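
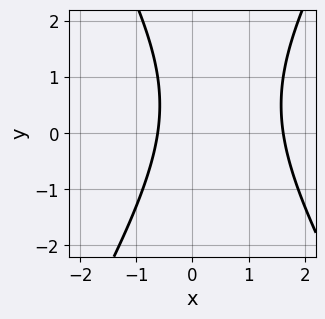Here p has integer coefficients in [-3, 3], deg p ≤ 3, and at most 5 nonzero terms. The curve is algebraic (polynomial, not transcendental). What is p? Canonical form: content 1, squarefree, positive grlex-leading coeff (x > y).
3*x^2 - y^2 - 3*x + y - 3

1. The degree is 2 — no degree-1 curve has this shape.
2. Checking where it meets the axes: the curve avoids every integer y-axis point in the box.
3. Together with the visible shape, these determine p as stated.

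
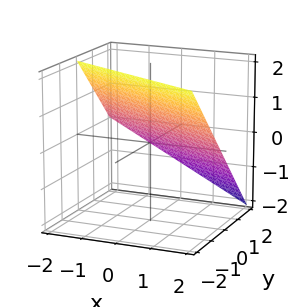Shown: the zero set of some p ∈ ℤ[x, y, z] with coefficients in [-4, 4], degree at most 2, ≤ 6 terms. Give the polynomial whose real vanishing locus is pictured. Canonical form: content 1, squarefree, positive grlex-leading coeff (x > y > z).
1. Degree: every cross-section is a straight line — this is a plane, so deg p = 1.
2. Checking where it meets the axes: it crosses the y-axis at the gridline y = 1; it crosses the x-axis at the gridline x = 2; it crosses the z-axis at the gridline z = 1.
3. Solving for integer coefficients yields p as stated.

x + 2*y + 2*z - 2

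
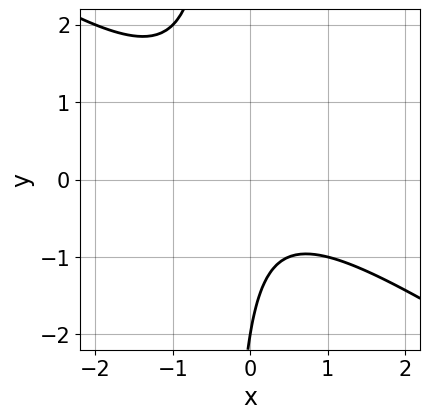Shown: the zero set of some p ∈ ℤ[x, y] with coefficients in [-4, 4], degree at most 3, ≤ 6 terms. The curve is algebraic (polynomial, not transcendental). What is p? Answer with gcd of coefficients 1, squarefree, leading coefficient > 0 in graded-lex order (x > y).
First, degree: the shape is more complex than any degree-1 curve, so deg p = 2.
Next, checking where it meets the axes: it misses every integer gridline on the x-axis; one y-axis crossing is at y = -2.
Finally, fitting integer coefficients to these (and the overall shape) gives p.

2*x^2 + 3*x*y + y + 2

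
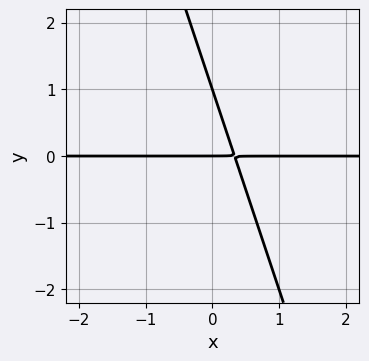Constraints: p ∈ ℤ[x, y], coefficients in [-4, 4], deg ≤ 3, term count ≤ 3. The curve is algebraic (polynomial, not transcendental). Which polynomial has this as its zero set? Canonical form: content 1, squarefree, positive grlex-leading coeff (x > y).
1. deg p = 2.
2. Observable constraints: the visible x-axis segment lies entirely on the curve; among the integer gridlines, it crosses the y-axis at y ∈ {0, 1}.
3. Assembling these constraints gives the stated polynomial.

3*x*y + y^2 - y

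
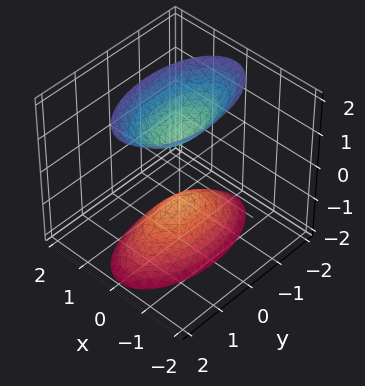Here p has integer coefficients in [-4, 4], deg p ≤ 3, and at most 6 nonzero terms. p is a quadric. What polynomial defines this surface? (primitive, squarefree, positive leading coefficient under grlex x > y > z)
(a) There are 2 components. They look like related sheets of one shape, so recover p as a whole.
(b) The degree is 2 — two separate bowl-shaped sheets opening away from each other; a quadric.
(c) Symmetries: the z ↦ −z reflection is a symmetry, so z appears only in even powers; mirror symmetry y ↦ −y ⇒ only even powers of y; mirror symmetry x ↦ −x ⇒ only even powers of x.
(d) Observable constraints: it misses every integer gridline on the y-axis; the z-axis gridline crossings are at z ∈ {-1, 1}.
(e) Assembling these constraints gives the stated polynomial.

3*x^2 + y^2 - z^2 + 1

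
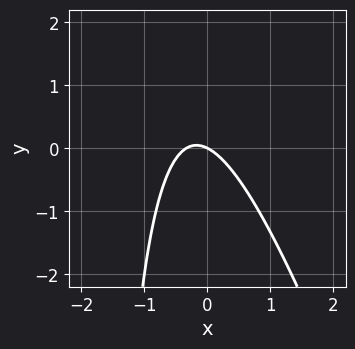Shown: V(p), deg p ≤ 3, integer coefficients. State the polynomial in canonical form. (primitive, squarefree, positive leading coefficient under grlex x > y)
1. deg p = 2. No degree-1 curve has this shape.
2. Against the integer gridlines: one y-axis crossing is at y = 0; one x-axis crossing is at x = 0.
3. Putting this together gives p.

3*x^2 + x*y + x + 2*y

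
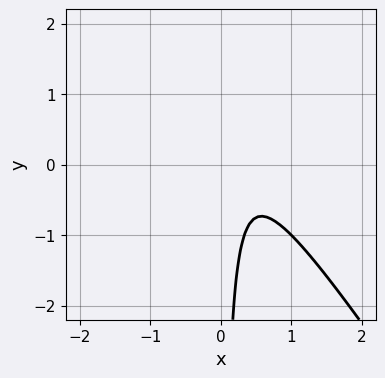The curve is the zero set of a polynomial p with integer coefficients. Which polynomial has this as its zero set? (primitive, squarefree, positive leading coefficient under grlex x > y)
(a) Degree: the shape is more complex than any degree-1 curve, so deg p = 2.
(b) Against the integer gridlines: the curve avoids every integer x-axis point in the box; the curve avoids every integer y-axis point in the box.
(c) The integer polynomial consistent with all of this is the stated p.

3*x^2 + 2*x*y - 2*x + 1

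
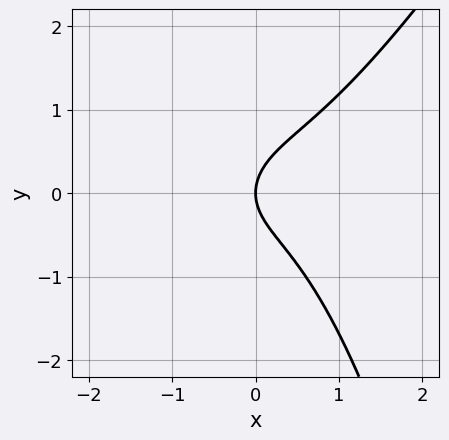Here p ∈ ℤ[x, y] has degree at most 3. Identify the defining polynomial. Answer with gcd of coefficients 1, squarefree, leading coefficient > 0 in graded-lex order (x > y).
First, the degree is 3 — the shape is more complex than any degree-2 curve.
Next, observable constraints: it meets the y-axis at y = 0 (among the integer gridlines); one x-axis crossing is at x = 0.
Finally, putting this together gives p.

2*x^3 - x^2*y - 2*y^2 + 2*x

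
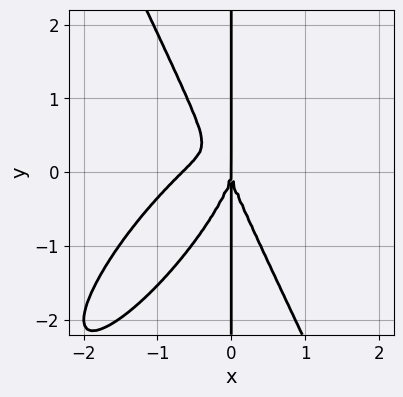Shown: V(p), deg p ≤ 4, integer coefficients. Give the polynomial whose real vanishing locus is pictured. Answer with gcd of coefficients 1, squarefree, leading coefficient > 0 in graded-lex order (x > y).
3*x^4 - 3*x^3*y + x*y^3 + 2*x^3

(a) Degree: no degree-3 curve has this shape, so deg p = 4.
(b) Checking where it meets the axes: one x-axis crossing is at x = 0; every point of the y-axis in the box is on the curve.
(c) Solving for integer coefficients yields p as stated.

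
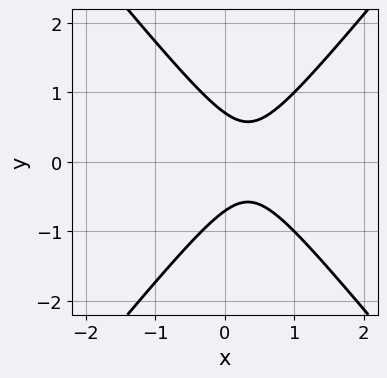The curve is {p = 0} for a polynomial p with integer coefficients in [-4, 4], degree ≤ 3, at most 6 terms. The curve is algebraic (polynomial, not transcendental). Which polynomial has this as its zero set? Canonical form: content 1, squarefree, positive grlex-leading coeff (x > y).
3*x^2 - 2*y^2 - 2*x + 1

Degree: a generic line meets the curve in up to 2 points, so deg p = 2.
Symmetries: mirror symmetry y ↦ −y ⇒ only even powers of y.
Checking where it meets the axes: it misses every integer gridline on the x-axis.
Assembling these constraints gives the stated polynomial.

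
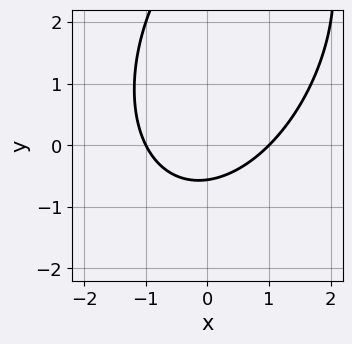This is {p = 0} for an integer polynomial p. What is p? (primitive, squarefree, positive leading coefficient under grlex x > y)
First, deg p = 2.
Then, from the visible intercepts: among the integer gridlines, it crosses the x-axis at x ∈ {-1, 1}.
Finally, putting this together gives p.

2*x^2 - x*y + y^2 - 3*y - 2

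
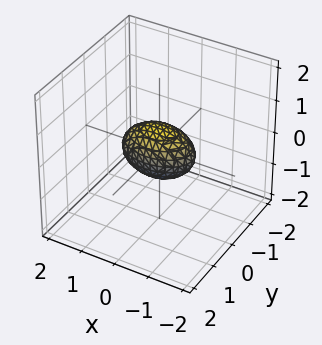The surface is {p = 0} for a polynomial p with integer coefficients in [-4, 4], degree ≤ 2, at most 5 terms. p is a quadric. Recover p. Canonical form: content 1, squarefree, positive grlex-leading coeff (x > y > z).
x^2 + 2*y^2 + 2*z^2 - 1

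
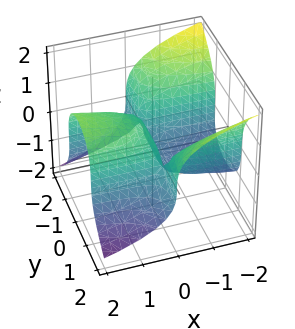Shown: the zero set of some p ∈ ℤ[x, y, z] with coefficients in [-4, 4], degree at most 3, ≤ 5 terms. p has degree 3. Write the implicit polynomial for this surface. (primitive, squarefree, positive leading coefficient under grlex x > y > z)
First, deg p = 3. A generic line meets the surface in up to 3 points.
Next, from the axis intercepts and sections: every point of the y-axis in the box is on the surface; it meets the z-axis at z = 0 (among the integer gridlines); it crosses the x-axis at the gridline x = 0.
Finally, the integer polynomial consistent with all of this is the stated p.

x*y^2 + z^3 - x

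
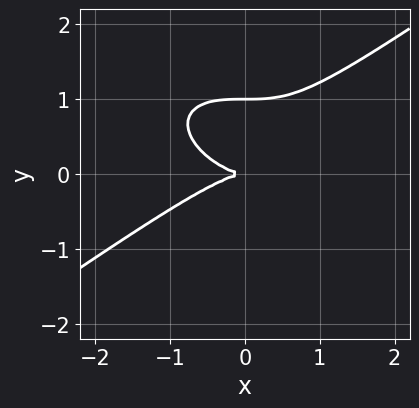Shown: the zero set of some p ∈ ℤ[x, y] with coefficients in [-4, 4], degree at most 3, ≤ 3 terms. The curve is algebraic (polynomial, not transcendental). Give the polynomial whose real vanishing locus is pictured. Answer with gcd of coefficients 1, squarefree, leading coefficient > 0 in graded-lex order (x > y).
x^3 - 3*y^3 + 3*y^2

First, deg p = 3.
Next, reading off the gridlines: among the integer gridlines, it crosses the y-axis at y ∈ {0, 1}; one x-axis crossing is at x = 0.
Finally, together with the visible shape, these determine p as stated.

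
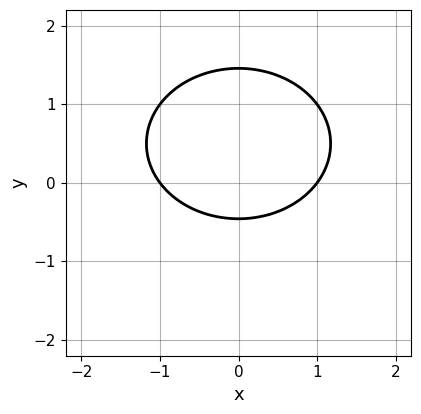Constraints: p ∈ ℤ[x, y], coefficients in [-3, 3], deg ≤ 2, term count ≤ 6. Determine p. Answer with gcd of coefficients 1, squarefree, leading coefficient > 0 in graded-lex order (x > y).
2*x^2 + 3*y^2 - 3*y - 2

First, degree: a generic line meets the curve in up to 2 points, so deg p = 2.
Next, symmetries: the x ↦ −x reflection is a symmetry, so x appears only in even powers.
Next, reading off the gridlines: the x-axis gridline crossings are at x ∈ {-1, 1}.
Finally, the integer polynomial consistent with all of this is the stated p.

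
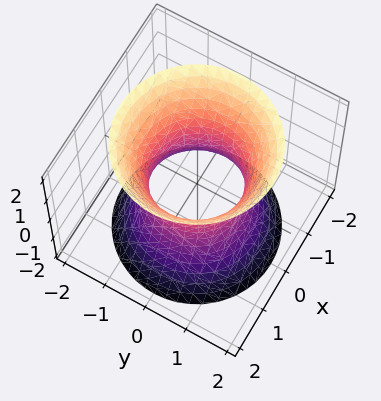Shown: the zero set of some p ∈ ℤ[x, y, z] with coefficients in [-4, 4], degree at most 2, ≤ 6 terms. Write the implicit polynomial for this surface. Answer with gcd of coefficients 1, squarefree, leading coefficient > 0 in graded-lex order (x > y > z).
2*x^2 + 2*y^2 - z^2 - 2

Degree: no degree-1 surface has this shape, so deg p = 2.
Symmetry: the surface is invariant under rotation about z: p = q(x² + y², z).
Reading off the gridlines: it misses every integer gridline on the z-axis; a circular section at z = -1 has radius between 1 and 2; among the integer gridlines, it crosses the y-axis at y ∈ {-1, 1}.
Together with the visible shape, these determine p as stated.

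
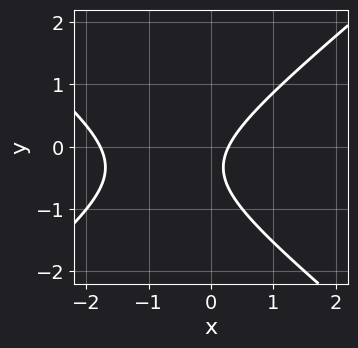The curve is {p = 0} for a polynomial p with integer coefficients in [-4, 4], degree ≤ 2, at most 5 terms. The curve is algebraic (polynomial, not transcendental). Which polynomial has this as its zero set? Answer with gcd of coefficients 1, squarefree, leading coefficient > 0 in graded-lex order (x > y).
First, the degree is 2 — no degree-1 curve has this shape.
Next, observable constraints: no y-intercept at any integer in the box.
Finally, solving for integer coefficients yields p as stated.

2*x^2 - 3*y^2 + 3*x - 2*y - 1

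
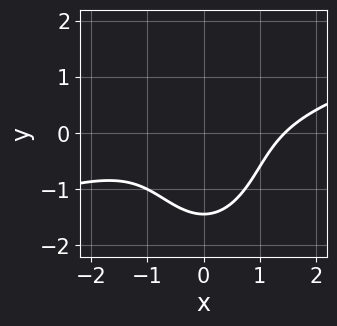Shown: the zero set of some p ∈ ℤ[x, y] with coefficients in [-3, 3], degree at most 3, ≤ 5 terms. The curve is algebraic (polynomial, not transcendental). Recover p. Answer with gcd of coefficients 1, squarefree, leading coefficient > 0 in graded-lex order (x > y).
First, deg p = 3.
Finally, matching integer coefficients to the picture gives p.

x^3 - 3*x^2*y - y^3 - 3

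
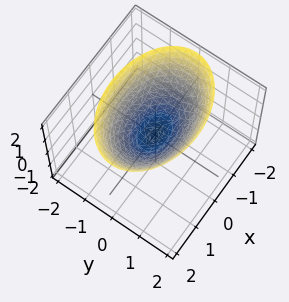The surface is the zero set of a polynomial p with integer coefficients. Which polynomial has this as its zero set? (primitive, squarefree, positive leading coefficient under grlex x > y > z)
The degree is 2 — a paraboloid; a quadric.
Symmetries: the x ↦ −x reflection is a symmetry, so x appears only in even powers; it's symmetric under y → −y, forcing even powers of y.
From the visible intercepts: it meets the y-axis at y = 0 (among the integer gridlines); one z-axis crossing is at z = 0; it meets the x-axis at x = 0 (among the integer gridlines).
Together with the visible shape, these determine p as stated.

x^2 + 2*y^2 - 2*z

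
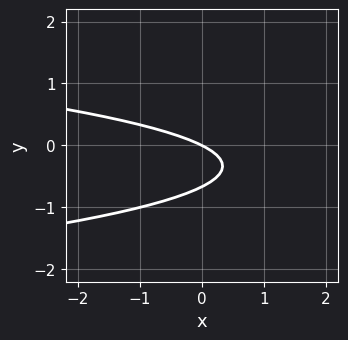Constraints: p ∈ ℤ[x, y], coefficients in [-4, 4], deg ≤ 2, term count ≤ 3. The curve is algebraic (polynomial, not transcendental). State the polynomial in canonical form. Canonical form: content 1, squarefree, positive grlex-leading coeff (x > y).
3*y^2 + x + 2*y

(a) The degree is 2 — a generic line meets the curve in up to 2 points.
(b) From the visible intercepts: it meets the y-axis at y = 0 (among the integer gridlines); it meets the x-axis at x = 0 (among the integer gridlines).
(c) Solving for integer coefficients yields p as stated.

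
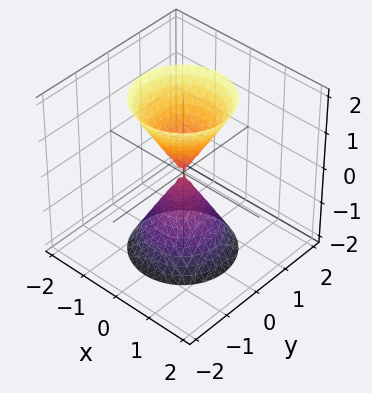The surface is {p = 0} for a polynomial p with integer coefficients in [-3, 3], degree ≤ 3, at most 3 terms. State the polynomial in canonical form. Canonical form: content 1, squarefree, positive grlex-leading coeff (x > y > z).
First, there are 2 components.
Next, the degree is 2 — a double cone through the origin; a quadric.
Then, symmetries: it's symmetric under z → −z, forcing even powers of z; rotational symmetry about the z-axis ⇒ p depends on x, y only through x² + y².
Then, from the axis intercepts and sections: it crosses the y-axis at the gridline y = 0; it meets the x-axis at x = 0 (among the integer gridlines); a circular section at z = -1 has radius between 0 and 1; one z-axis crossing is at z = 0.
Finally, fitting integer coefficients to these (and the overall shape) gives p.

3*x^2 + 3*y^2 - z^2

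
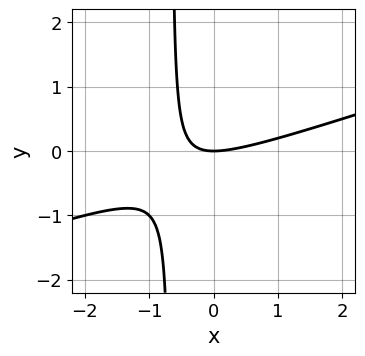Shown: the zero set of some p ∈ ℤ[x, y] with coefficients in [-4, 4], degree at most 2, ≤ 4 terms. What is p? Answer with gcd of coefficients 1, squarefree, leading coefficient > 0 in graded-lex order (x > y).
x^2 - 3*x*y - 2*y

(a) deg p = 2. The shape is more complex than any degree-1 curve.
(b) From the axis intercepts and sections: it crosses the x-axis at the gridline x = 0; it crosses the y-axis at the gridline y = 0.
(c) Putting this together gives p.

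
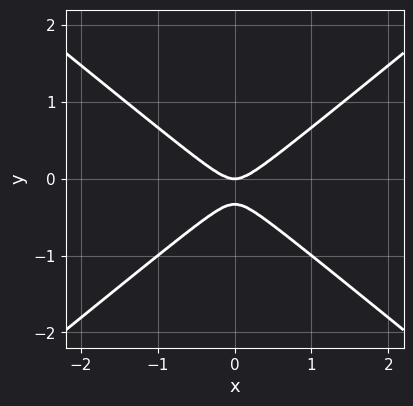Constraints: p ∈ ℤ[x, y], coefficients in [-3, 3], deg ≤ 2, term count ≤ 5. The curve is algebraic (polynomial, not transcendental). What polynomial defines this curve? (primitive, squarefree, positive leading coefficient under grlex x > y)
(a) deg p = 2.
(b) Symmetries: it's symmetric under x → −x, forcing even powers of x.
(c) Reading off the gridlines: it meets the y-axis at y = 0 (among the integer gridlines); it meets the x-axis at x = 0 (among the integer gridlines).
(d) Solving for integer coefficients yields p as stated.

2*x^2 - 3*y^2 - y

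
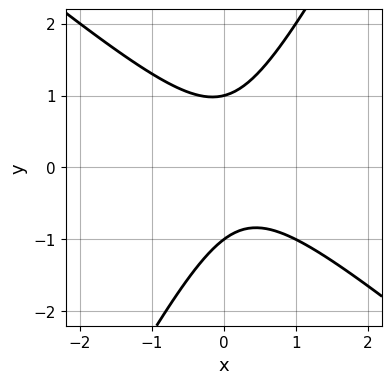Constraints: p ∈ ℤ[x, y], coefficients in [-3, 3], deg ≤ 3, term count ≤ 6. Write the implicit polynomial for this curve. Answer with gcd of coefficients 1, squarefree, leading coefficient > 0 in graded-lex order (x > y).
3*x^2 + 2*x*y - 2*y^2 - x + 2

deg p = 2.
Reading off the gridlines: no x-intercept at any integer in the box; the y-axis gridline crossings are at y ∈ {-1, 1}.
Matching integer coefficients to the picture gives p.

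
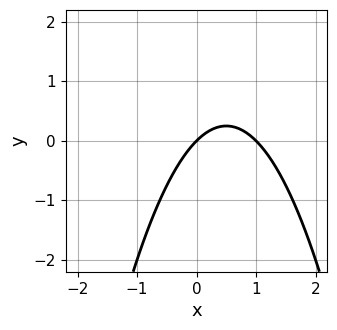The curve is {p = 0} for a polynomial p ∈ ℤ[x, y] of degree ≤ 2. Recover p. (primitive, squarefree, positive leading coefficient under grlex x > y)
1. deg p = 2.
2. Reading off the gridlines: one y-axis crossing is at y = 0; the x-axis gridline crossings are at x ∈ {0, 1}.
3. The integer polynomial consistent with all of this is the stated p.

x^2 - x + y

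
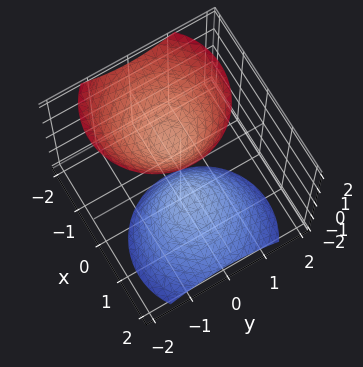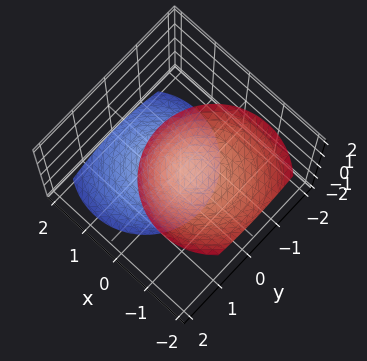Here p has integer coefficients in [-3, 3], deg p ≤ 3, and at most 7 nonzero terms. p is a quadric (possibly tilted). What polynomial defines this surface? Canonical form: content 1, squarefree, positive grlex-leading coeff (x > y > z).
2*x^2 + 2*x*z + 2*y^2 - z^2 + 1

First, there are 2 components. They look like related sheets of one shape, so recover p as a whole.
Then, deg p = 2. No degree-1 surface has this shape.
Then, observable constraints: it misses every integer gridline on the y-axis; the z-axis gridline crossings are at z ∈ {-1, 1}.
Finally, assembling these constraints gives the stated polynomial.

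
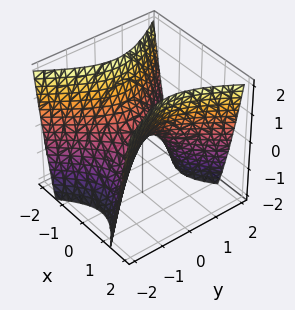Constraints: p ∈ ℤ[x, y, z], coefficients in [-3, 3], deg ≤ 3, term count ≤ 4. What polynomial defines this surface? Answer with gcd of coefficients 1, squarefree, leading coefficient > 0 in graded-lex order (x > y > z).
3*x^2 - 2*y^2 - 2*z

1. deg p = 2.
2. Symmetries: it's symmetric under x → −x, forcing even powers of x; it's symmetric under y → −y, forcing even powers of y.
3. Observable constraints: it meets the z-axis at z = 0 (among the integer gridlines); it meets the x-axis at x = 0 (among the integer gridlines); it crosses the y-axis at the gridline y = 0.
4. The integer polynomial consistent with all of this is the stated p.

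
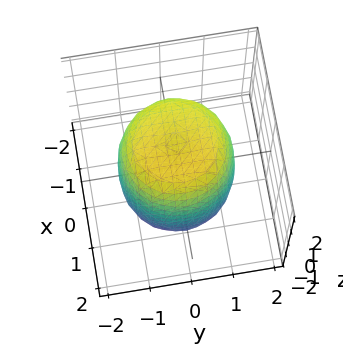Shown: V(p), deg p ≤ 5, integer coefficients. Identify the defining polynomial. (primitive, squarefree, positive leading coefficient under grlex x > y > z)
First, the degree is 4 — a generic line meets the surface in up to 4 points.
Next, symmetries: every cross-section ⟂ z is a circle, so x, y appear only via x² + y².
Next, from the axis intercepts and sections: a circular section at z = -1 has radius between 1 and 2.
Finally, assembling these constraints gives the stated polynomial.

2*x^4 + 4*x^2*y^2 + 2*y^4 - 2*x^2 - 2*y^2 + z^2 - 3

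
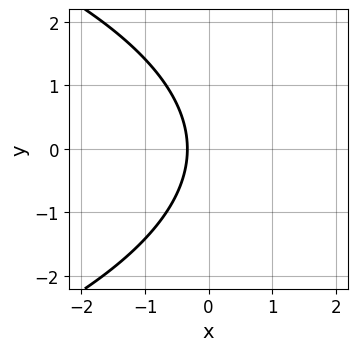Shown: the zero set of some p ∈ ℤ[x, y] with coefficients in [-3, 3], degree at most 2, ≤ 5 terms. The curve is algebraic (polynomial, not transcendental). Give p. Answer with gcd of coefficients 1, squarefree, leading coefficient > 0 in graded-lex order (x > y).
1. The degree is 2 — the shape is more complex than any degree-1 curve.
2. Symmetries: the y ↦ −y reflection is a symmetry, so y appears only in even powers.
3. From the axis intercepts and sections: the curve avoids every integer y-axis point in the box.
4. Assembling these constraints gives the stated polynomial.

y^2 + 3*x + 1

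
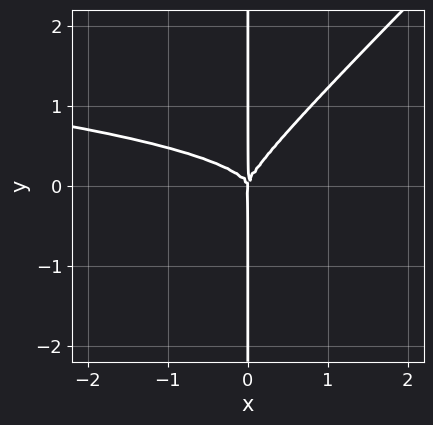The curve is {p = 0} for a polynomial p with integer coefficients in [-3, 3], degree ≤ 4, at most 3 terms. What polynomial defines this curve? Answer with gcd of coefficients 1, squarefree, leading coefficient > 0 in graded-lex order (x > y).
3*x^2*y^2 - 3*x*y^3 + x^3

1. Degree: no degree-3 curve has this shape, so deg p = 4.
2. Reading off the gridlines: one x-axis crossing is at x = 0; the visible y-axis segment lies entirely on the curve.
3. Together with the visible shape, these determine p as stated.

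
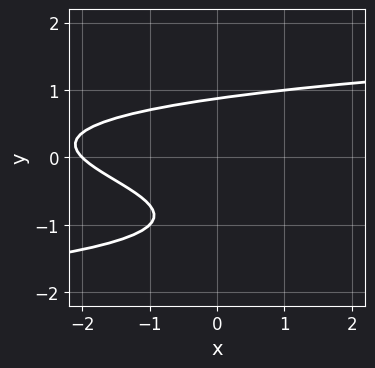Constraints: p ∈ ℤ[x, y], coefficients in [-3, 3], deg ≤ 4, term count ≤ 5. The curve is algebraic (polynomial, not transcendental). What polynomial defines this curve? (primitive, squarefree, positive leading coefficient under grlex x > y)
deg p = 3. The shape is more complex than any degree-2 curve.
Against the integer gridlines: one x-axis crossing is at x = -2.
Matching integer coefficients to the picture gives p.

2*y^3 + 2*y^2 - x - y - 2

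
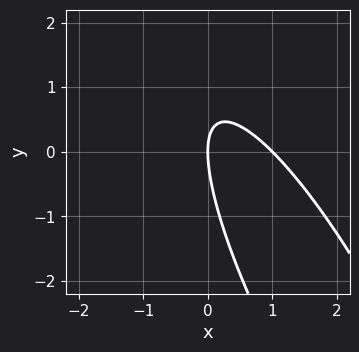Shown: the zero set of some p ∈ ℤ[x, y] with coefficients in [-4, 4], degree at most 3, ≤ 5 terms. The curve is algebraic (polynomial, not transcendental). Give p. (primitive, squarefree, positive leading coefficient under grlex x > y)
3*x^2 + 3*x*y + y^2 - 3*x

(a) Degree: no degree-1 curve has this shape, so deg p = 2.
(b) Checking where it meets the axes: among the integer gridlines, it crosses the x-axis at x ∈ {0, 1}; it meets the y-axis at y = 0 (among the integer gridlines).
(c) Assembling these constraints gives the stated polynomial.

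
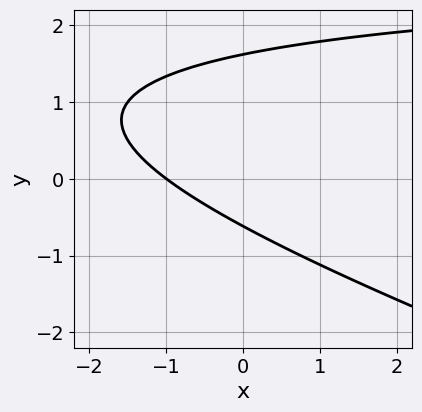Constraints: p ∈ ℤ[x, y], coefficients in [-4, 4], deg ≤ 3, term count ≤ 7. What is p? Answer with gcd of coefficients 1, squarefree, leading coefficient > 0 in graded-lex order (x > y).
x*y + 3*y^2 - 3*x - 3*y - 3

First, deg p = 2.
Then, observable constraints: it crosses the x-axis at the gridline x = -1.
Finally, fitting integer coefficients to these (and the overall shape) gives p.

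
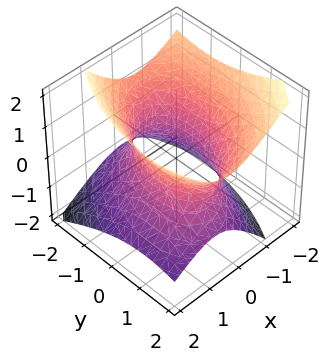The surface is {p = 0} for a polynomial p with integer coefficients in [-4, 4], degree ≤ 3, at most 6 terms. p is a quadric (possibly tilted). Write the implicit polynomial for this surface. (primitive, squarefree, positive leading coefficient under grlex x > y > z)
(a) Degree: no degree-1 surface has this shape, so deg p = 2.
(b) Checking where it meets the axes: among the integer gridlines, it crosses the x-axis at x ∈ {-1, 1}; no z-intercept at any integer in the box.
(c) Matching integer coefficients to the picture gives p.

2*x^2 - x*y + x*z + y^2 - 2*z^2 - 2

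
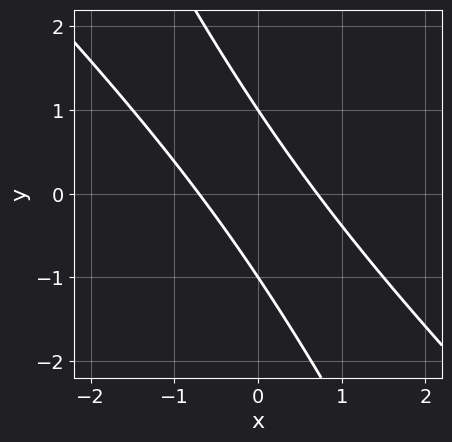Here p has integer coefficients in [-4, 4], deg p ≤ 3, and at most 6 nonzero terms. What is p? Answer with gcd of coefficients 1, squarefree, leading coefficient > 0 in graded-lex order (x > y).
2*x^2 + 3*x*y + y^2 - 1

1. deg p = 2. No degree-1 curve has this shape.
2. Observable constraints: among the integer gridlines, it crosses the y-axis at y ∈ {-1, 1}.
3. Matching integer coefficients to the picture gives p.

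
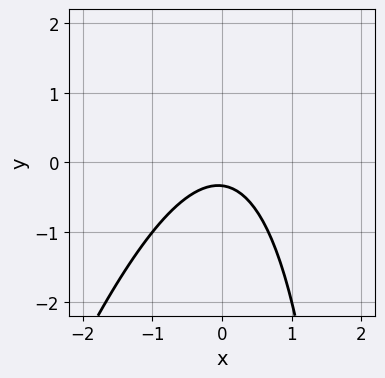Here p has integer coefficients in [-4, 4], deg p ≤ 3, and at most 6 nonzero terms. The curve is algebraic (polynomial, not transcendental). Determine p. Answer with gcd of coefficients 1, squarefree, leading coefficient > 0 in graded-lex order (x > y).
3*x^2 - x*y + 3*y + 1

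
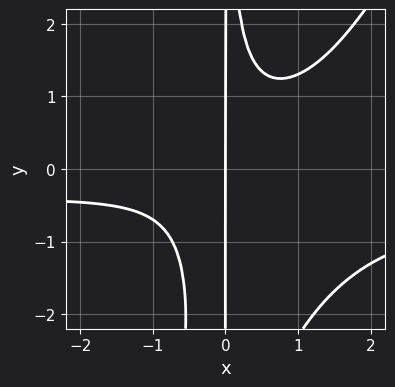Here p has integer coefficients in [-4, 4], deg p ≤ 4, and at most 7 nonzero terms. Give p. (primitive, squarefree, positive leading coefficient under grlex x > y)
2*x^3*y - x^2*y^2 + x^3 - 3*x^2*y + 2*x

First, deg p = 4.
Then, observable constraints: it crosses the x-axis at the gridline x = 0; every point of the y-axis in the box is on the curve.
Finally, putting this together gives p.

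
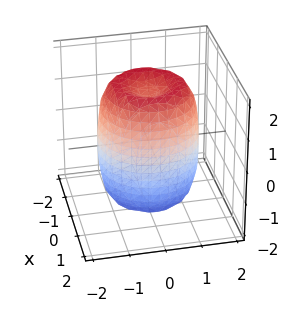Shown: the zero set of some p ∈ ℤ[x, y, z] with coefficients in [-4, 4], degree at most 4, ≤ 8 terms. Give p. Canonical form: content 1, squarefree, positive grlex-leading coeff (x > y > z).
2*x^4 + 4*x^2*y^2 + 2*y^4 - 3*x^2 - 3*y^2 + z^2 - 2

First, degree: a generic line meets the surface in up to 4 points, so deg p = 4.
Next, by symmetry, the surface is invariant under rotation about z: p = q(x² + y², z).
Next, observable constraints: a circular section at z = 0 has radius between 1 and 2.
Finally, these observations pin down the coefficients.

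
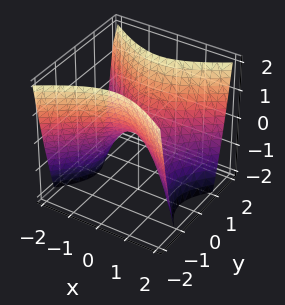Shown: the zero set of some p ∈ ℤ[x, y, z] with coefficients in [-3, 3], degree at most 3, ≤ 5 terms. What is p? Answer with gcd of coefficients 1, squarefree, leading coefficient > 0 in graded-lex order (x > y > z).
2*x^2 - 3*y^2 + 2*z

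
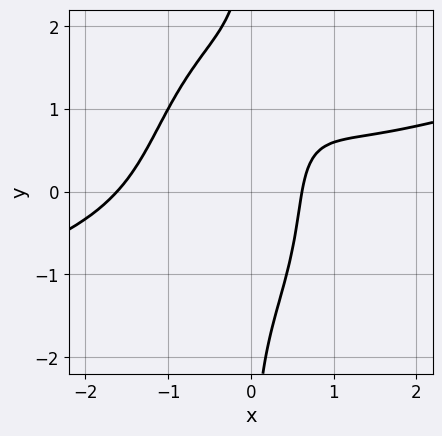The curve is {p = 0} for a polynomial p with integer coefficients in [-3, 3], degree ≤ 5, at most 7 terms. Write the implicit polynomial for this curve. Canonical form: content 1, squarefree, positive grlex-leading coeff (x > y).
1. deg p = 4.
2. Checking where it meets the axes: no y-intercept at any integer in the box.
3. Matching integer coefficients to the picture gives p.

x^4 - 3*x^3*y - x*y^3 + 3*x - 2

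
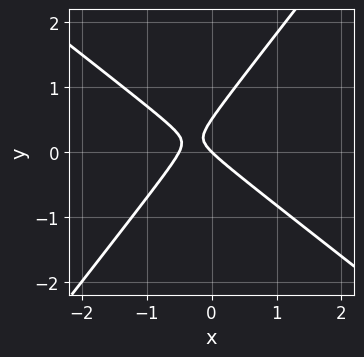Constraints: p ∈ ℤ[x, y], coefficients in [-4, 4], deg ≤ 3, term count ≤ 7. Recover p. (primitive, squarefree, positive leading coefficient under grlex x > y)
First, degree: no degree-1 curve has this shape, so deg p = 2.
Next, checking where it meets the axes: it crosses the x-axis at the gridline x = 0; it meets the y-axis at y = 0 (among the integer gridlines).
Finally, putting this together gives p.

2*x^2 + x*y - 2*y^2 + x + y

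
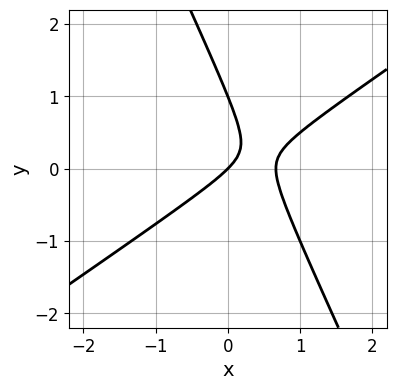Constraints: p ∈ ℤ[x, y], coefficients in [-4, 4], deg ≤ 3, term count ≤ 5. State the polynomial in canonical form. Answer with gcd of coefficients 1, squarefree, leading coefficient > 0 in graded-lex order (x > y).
First, deg p = 2. No degree-1 curve has this shape.
Next, checking where it meets the axes: the y-axis gridline crossings are at y ∈ {0, 1}; one x-axis crossing is at x = 0.
Finally, together with the visible shape, these determine p as stated.

3*x^2 - 3*x*y - 2*y^2 - 2*x + 2*y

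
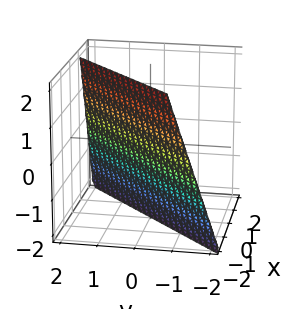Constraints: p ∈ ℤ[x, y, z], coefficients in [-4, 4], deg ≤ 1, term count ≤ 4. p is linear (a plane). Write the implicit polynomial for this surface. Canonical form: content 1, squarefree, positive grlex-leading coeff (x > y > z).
3*x - 3*y + z + 2

1. deg p = 1.
2. Against the integer gridlines: it meets the z-axis at z = -2 (among the integer gridlines).
3. Together with the visible shape, these determine p as stated.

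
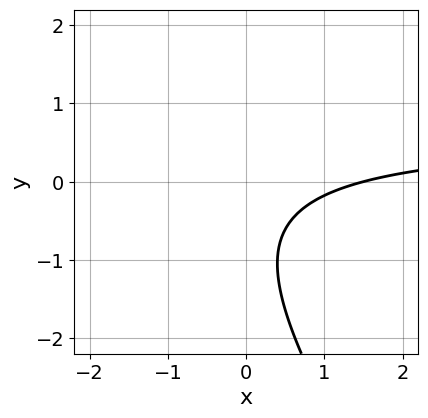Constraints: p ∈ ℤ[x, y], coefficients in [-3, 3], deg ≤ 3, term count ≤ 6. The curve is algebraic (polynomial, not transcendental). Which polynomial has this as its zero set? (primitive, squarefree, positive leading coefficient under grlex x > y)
3*x*y + 2*y^2 - 2*x + 3*y + 3

1. The degree is 2 — no degree-1 curve has this shape.
2. Reading off the gridlines: it misses every integer gridline on the y-axis.
3. Together with the visible shape, these determine p as stated.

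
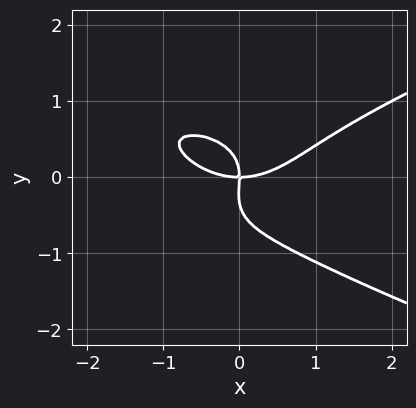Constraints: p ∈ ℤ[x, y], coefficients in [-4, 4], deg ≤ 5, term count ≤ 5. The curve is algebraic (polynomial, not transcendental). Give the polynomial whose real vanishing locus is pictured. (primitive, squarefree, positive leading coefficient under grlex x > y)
First, degree: the shape is more complex than any degree-3 curve, so deg p = 4.
Next, from the axis intercepts and sections: it crosses the y-axis at the gridline y = 0; it crosses the x-axis at the gridline x = 0.
Finally, putting this together gives p.

3*y^4 - x^3 + y^3 + 2*x*y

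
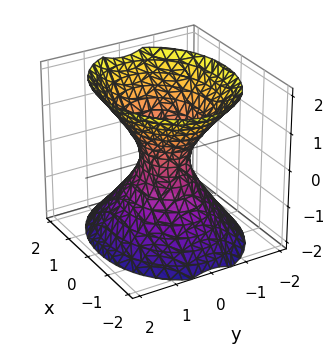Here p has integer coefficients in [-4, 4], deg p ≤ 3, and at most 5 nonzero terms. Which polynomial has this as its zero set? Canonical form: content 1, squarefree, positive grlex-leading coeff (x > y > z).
The degree is 2 — one connected sheet with a waist; a quadric.
Symmetries: mirror symmetry x ↦ −x ⇒ only even powers of x; mirror symmetry y ↦ −y ⇒ only even powers of y; mirror symmetry z ↦ −z ⇒ only even powers of z.
Observable constraints: the surface avoids every integer z-axis point in the box.
Putting this together gives p.

2*x^2 + 3*y^2 - 2*z^2 - 1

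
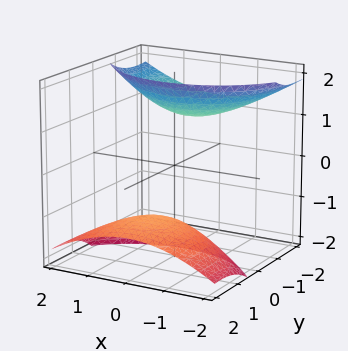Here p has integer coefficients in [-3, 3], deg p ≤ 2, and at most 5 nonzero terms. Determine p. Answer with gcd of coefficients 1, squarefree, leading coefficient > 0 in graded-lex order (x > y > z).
First, there are 2 components. Treating them together as one polynomial.
Next, deg p = 2. No degree-1 surface has this shape.
Next, observable constraints: it misses every integer gridline on the y-axis; no x-intercept at any integer in the box.
Finally, matching integer coefficients to the picture gives p.

x^2 + y^2 + 2*y*z - z^2 + 2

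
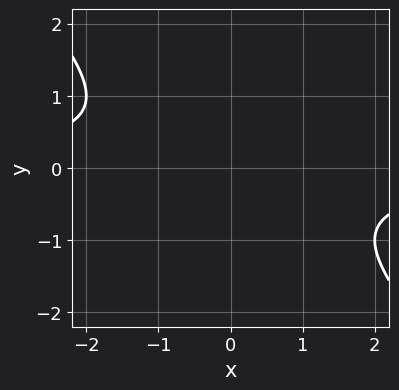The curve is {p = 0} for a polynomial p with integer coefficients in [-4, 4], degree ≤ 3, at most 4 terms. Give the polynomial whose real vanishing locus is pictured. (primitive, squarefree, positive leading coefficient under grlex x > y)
1. deg p = 2.
2. From the axis intercepts and sections: the curve avoids every integer y-axis point in the box; no x-intercept at any integer in the box.
3. Assembling these constraints gives the stated polynomial.

x*y + y^2 + 1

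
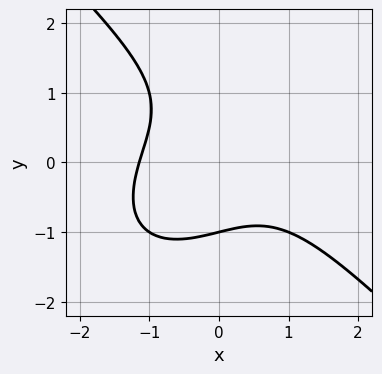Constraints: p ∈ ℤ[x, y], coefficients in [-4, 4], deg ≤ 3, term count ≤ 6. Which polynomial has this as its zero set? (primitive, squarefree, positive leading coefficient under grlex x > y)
2*x^3 + 2*y^3 + 2*x*y - y^2 + 3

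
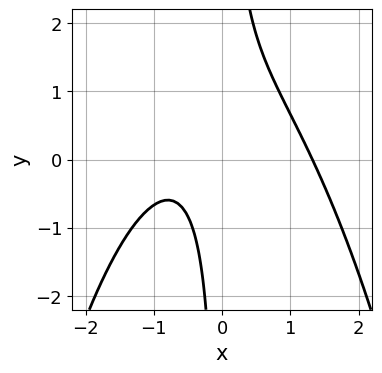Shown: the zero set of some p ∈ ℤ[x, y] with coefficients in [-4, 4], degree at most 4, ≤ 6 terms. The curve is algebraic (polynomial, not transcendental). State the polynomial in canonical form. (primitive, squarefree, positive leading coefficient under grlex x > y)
2*x^3 + 3*x*y - 2*x - 2

First, the degree is 3 — no degree-2 curve has this shape.
Then, checking where it meets the axes: the curve avoids every integer y-axis point in the box.
Finally, together with the visible shape, these determine p as stated.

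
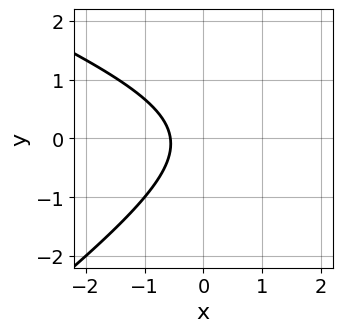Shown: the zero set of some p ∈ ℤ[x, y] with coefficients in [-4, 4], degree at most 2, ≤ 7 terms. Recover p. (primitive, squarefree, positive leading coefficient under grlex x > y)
1. Degree: the shape is more complex than any degree-1 curve, so deg p = 2.
2. Observable constraints: the curve avoids every integer y-axis point in the box.
3. Assembling these constraints gives the stated polynomial.

x^2 + x*y - 3*y^2 - 3*x - 2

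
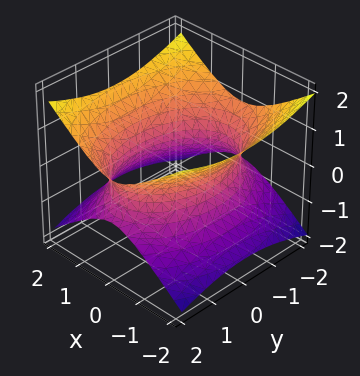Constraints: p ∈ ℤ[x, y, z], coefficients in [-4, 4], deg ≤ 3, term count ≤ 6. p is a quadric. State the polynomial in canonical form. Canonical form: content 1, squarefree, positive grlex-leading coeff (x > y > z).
2*x^2 + y^2 - 3*z^2 - 3

deg p = 2. One connected sheet with a waist; a quadric.
Symmetries: it's symmetric under x → −x, forcing even powers of x; it's symmetric under z → −z, forcing even powers of z; it's symmetric under y → −y, forcing even powers of y.
Against the integer gridlines: the surface avoids every integer z-axis point in the box.
These observations pin down the coefficients.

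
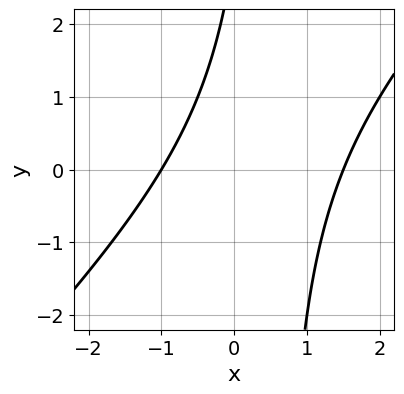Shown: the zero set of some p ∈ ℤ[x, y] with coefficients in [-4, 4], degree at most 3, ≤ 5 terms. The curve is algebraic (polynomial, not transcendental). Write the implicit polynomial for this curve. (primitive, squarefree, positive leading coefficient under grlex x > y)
First, degree: no degree-1 curve has this shape, so deg p = 2.
Next, checking where it meets the axes: it crosses the x-axis at the gridline x = -1; it misses every integer gridline on the y-axis.
Finally, together with the visible shape, these determine p as stated.

2*x^2 - 2*x*y - x + y - 3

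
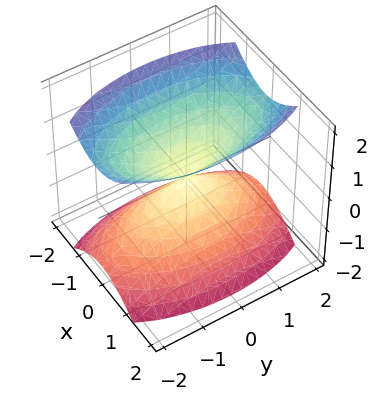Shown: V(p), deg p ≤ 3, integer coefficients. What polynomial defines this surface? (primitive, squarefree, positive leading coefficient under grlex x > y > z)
(a) The picture has 2 separate pieces.
(b) The degree is 2 — a double cone through the origin; a quadric.
(c) Symmetries: the x ↦ −x reflection is a symmetry, so x appears only in even powers; it's symmetric under y → −y, forcing even powers of y; it's symmetric under z → −z, forcing even powers of z.
(d) From the visible intercepts: it meets the y-axis at y = 0 (among the integer gridlines); it crosses the x-axis at the gridline x = 0; one z-axis crossing is at z = 0.
(e) Assembling these constraints gives the stated polynomial.

3*x^2 + y^2 - 2*z^2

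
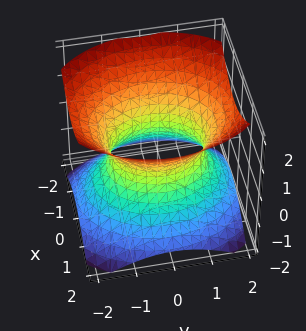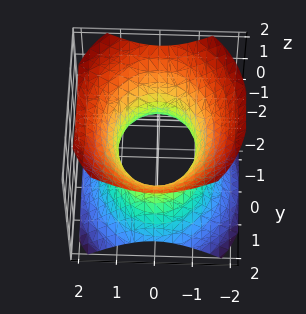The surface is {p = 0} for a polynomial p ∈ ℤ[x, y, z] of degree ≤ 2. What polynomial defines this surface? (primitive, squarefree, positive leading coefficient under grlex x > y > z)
First, the degree is 2 — an hourglass — one-sheet hyperboloid; a quadric.
Next, symmetries: it's symmetric under y → −y, forcing even powers of y; mirror symmetry x ↦ −x ⇒ only even powers of x; the z ↦ −z reflection is a symmetry, so z appears only in even powers.
Next, from the axis intercepts and sections: the x-axis gridline crossings are at x ∈ {-1, 1}; no z-intercept at any integer in the box.
Finally, together with the visible shape, these determine p as stated.

3*x^2 + 2*y^2 - 3*z^2 - 3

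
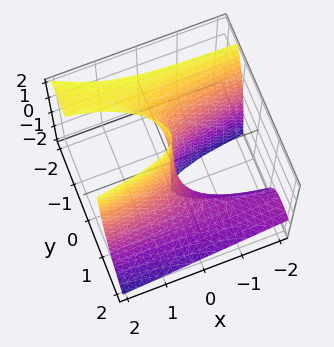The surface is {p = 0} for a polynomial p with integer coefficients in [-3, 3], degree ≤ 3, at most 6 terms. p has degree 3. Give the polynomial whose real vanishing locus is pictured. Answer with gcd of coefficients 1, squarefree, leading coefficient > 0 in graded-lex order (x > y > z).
x*y^2 + 2*y^3 + 2*y^2*z - y^2 - 2*x

1. The degree is 3 — a generic line meets the surface in up to 3 points.
2. Checking where it meets the axes: it crosses the y-axis at the gridline y = 0; every point of the z-axis in the box is on the surface; it meets the x-axis at x = 0 (among the integer gridlines).
3. The integer polynomial consistent with all of this is the stated p.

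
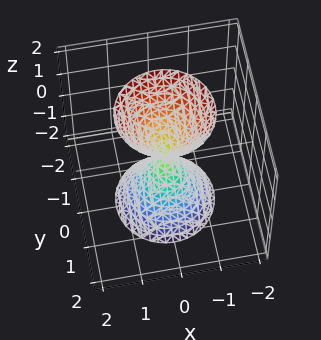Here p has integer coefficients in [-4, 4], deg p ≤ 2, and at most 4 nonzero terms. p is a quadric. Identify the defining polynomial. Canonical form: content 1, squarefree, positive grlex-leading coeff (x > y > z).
3*x^2 + 3*y^2 - z^2

First, there are 2 components. Treating them together as one polynomial.
Then, deg p = 2. A double cone through the origin; a quadric.
Next, symmetries: it's symmetric under z → −z, forcing even powers of z; the surface is invariant under rotation about z: p = q(x² + y², z).
Next, observable constraints: it crosses the y-axis at the gridline y = 0; it crosses the x-axis at the gridline x = 0; a circular section at z = 1 has radius between 0 and 1.
Finally, solving for integer coefficients yields p as stated.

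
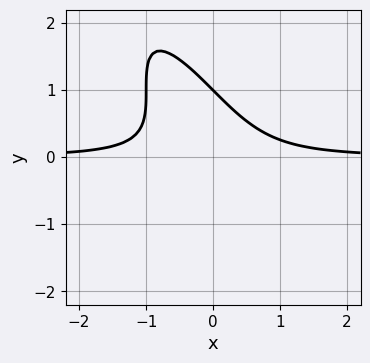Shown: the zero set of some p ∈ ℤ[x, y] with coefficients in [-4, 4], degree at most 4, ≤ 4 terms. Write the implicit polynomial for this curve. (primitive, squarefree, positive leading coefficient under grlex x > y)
3*x^2*y + 3*x*y^2 + y^3 - 1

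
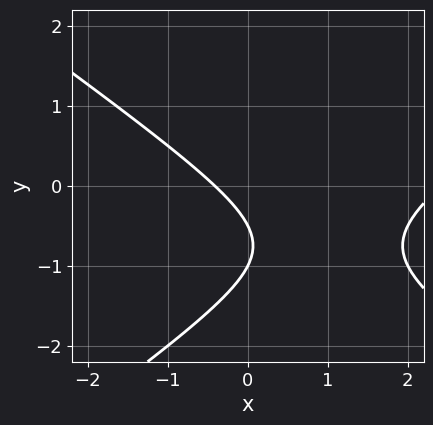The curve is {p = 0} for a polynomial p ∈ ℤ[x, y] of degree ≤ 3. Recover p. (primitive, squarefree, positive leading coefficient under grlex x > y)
1. deg p = 2. No degree-1 curve has this shape.
2. Checking where it meets the axes: it crosses the y-axis at the gridline y = -1.
3. Matching integer coefficients to the picture gives p.

x^2 - 2*y^2 - 2*x - 3*y - 1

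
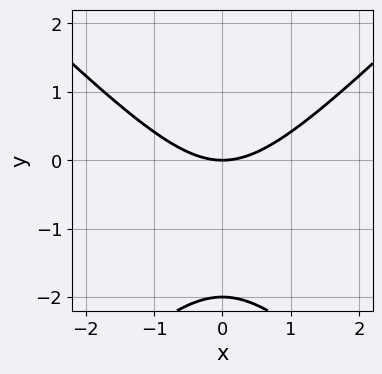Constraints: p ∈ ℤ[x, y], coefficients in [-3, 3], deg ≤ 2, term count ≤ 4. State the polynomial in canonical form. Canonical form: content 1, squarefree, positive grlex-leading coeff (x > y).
(a) Degree: a generic line meets the curve in up to 2 points, so deg p = 2.
(b) Symmetries: mirror symmetry x ↦ −x ⇒ only even powers of x.
(c) Observable constraints: it crosses the x-axis at the gridline x = 0; among the integer gridlines, it crosses the y-axis at y ∈ {-2, 0}.
(d) The integer polynomial consistent with all of this is the stated p.

x^2 - y^2 - 2*y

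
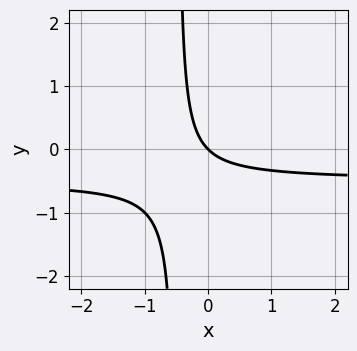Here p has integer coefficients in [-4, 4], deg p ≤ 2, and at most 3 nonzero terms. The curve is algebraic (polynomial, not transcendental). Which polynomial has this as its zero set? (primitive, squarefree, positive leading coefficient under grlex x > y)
1. The degree is 2 — a generic line meets the curve in up to 2 points.
2. From the axis intercepts and sections: it meets the x-axis at x = 0 (among the integer gridlines); it crosses the y-axis at the gridline y = 0.
3. Solving for integer coefficients yields p as stated.

2*x*y + x + y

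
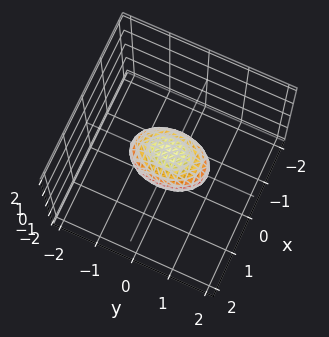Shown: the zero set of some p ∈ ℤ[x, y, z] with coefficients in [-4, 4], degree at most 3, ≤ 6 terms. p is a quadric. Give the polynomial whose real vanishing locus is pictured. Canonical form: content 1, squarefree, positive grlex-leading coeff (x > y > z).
2*x^2 + y^2 + 2*z^2 - 1

deg p = 2. Bounded and convex; a quadric.
Symmetries: mirror symmetry x ↦ −x ⇒ only even powers of x; the y ↦ −y reflection is a symmetry, so y appears only in even powers; the z ↦ −z reflection is a symmetry, so z appears only in even powers.
Checking where it meets the axes: the y-axis gridline crossings are at y ∈ {-1, 1}.
Solving for integer coefficients yields p as stated.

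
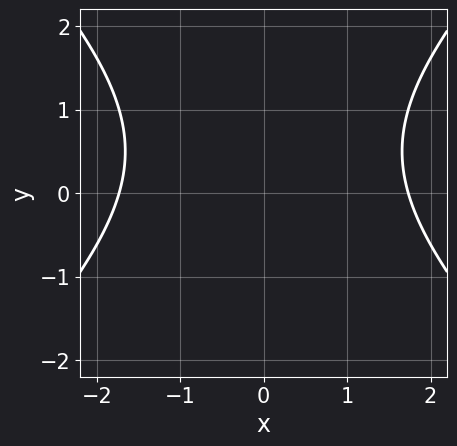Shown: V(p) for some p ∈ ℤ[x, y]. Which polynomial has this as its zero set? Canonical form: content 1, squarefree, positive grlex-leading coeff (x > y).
x^2 - y^2 + y - 3

1. deg p = 2. A generic line meets the curve in up to 2 points.
2. Symmetries: mirror symmetry x ↦ −x ⇒ only even powers of x.
3. Against the integer gridlines: it misses every integer gridline on the y-axis.
4. Putting this together gives p.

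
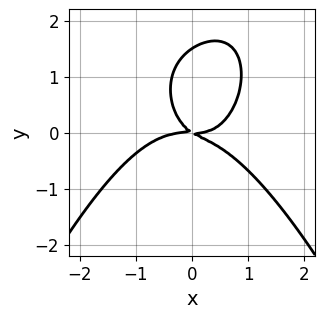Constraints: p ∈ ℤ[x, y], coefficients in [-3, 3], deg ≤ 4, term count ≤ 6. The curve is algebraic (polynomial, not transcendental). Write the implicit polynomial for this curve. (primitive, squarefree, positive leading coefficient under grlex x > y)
2*x^4 + 2*x^2*y + 2*y^3 - 2*x*y - 3*y^2

1. deg p = 4. No degree-3 curve has this shape.
2. From the visible intercepts: one x-axis crossing is at x = 0; it crosses the y-axis at the gridline y = 0.
3. Assembling these constraints gives the stated polynomial.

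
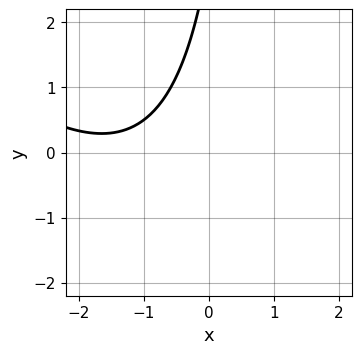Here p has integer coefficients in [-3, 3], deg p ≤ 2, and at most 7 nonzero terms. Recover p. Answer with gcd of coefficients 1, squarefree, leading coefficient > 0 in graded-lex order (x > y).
First, degree: the shape is more complex than any degree-1 curve, so deg p = 2.
Next, from the visible intercepts: it misses every integer gridline on the x-axis; the curve avoids every integer y-axis point in the box.
Finally, the integer polynomial consistent with all of this is the stated p.

x^2 + x*y + 3*x - y + 3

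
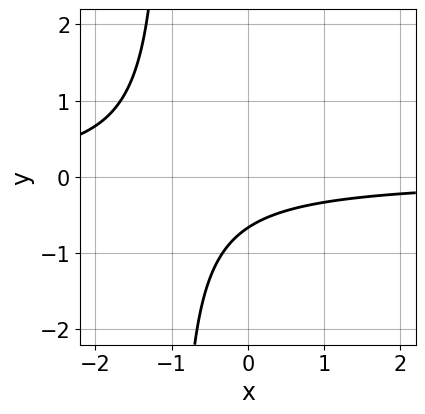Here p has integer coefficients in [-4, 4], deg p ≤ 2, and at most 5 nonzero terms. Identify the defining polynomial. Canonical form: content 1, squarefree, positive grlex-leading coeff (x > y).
3*x*y + 3*y + 2

(a) Degree: a generic line meets the curve in up to 2 points, so deg p = 2.
(b) Observable constraints: no x-intercept at any integer in the box.
(c) These observations pin down the coefficients.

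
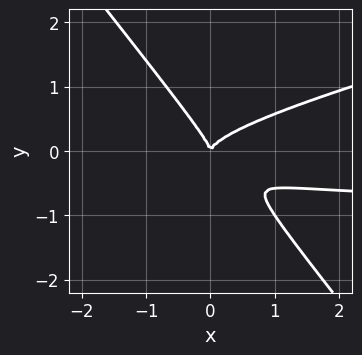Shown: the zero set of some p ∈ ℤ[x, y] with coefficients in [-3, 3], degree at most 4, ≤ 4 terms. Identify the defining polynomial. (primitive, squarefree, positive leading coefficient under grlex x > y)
1. Degree: the shape is more complex than any degree-2 curve, so deg p = 3.
2. Reading off the gridlines: it crosses the y-axis at the gridline y = 0; it crosses the x-axis at the gridline x = 0.
3. Fitting integer coefficients to these (and the overall shape) gives p.

x^2*y - 3*x*y^2 - 3*y^3 + x^2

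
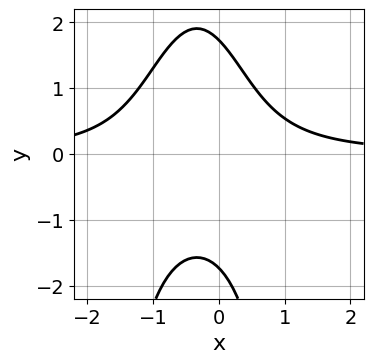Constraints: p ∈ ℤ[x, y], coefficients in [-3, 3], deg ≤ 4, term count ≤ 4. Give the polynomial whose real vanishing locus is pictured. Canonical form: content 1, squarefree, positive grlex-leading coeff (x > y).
3*x^2*y + 2*x*y + y^2 - 3

deg p = 3. The shape is more complex than any degree-2 curve.
Observable constraints: no x-intercept at any integer in the box.
The integer polynomial consistent with all of this is the stated p.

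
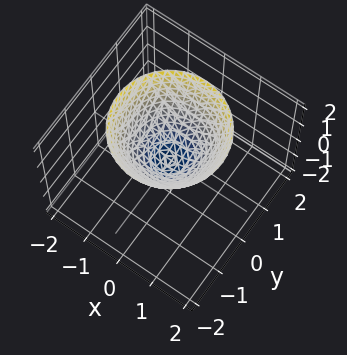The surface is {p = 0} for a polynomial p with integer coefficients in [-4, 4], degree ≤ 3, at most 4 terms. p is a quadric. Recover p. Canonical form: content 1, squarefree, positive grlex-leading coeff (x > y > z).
x^2 + y^2 - z

First, deg p = 2.
Next, symmetries: rotational symmetry about the z-axis ⇒ p depends on x, y only through x² + y².
Then, from the axis intercepts and sections: one x-axis crossing is at x = 0; a circular section at z = 1 has radius exactly 1.
Finally, assembling these constraints gives the stated polynomial.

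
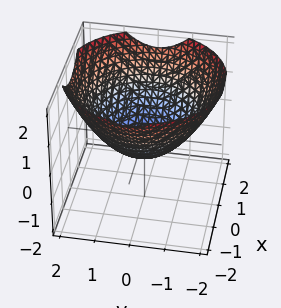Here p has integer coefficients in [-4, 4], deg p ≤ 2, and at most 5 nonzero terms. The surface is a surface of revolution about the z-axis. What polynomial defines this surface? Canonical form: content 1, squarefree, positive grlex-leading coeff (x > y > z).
x^2 + y^2 - 2*z - 1

First, the degree is 2 — a generic line meets the surface in up to 2 points.
Then, symmetries: the z-axis is an axis of rotation, so x and y enter only as x² + y².
Next, against the integer gridlines: the y-axis gridline crossings are at y ∈ {-1, 1}; among the integer gridlines, it crosses the x-axis at x ∈ {-1, 1}; a circular section at z = 0 has radius exactly 1.
Finally, putting this together gives p.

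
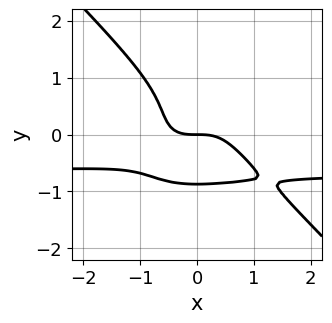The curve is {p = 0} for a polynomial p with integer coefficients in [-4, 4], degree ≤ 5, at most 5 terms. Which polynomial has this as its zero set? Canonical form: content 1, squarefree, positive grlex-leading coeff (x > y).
3*x^3*y + 3*y^4 + 2*x^3 - x^2*y + 2*y

First, deg p = 4. The shape is more complex than any degree-3 curve.
Next, checking where it meets the axes: it meets the x-axis at x = 0 (among the integer gridlines); one y-axis crossing is at y = 0.
Finally, assembling these constraints gives the stated polynomial.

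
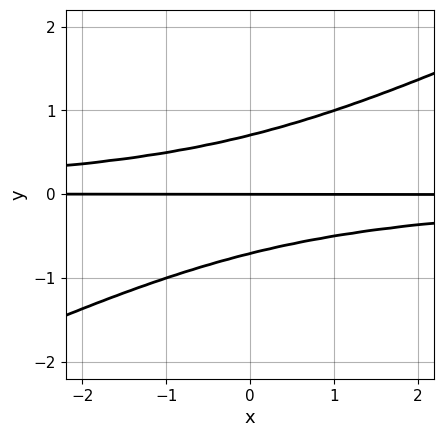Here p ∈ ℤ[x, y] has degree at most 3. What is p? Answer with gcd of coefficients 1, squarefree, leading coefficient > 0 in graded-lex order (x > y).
x*y^2 - 2*y^3 + y

1. The degree is 3 — no degree-2 curve has this shape.
2. Reading off the gridlines: every point of the x-axis in the box is on the curve; it meets the y-axis at y = 0 (among the integer gridlines).
3. Together with the visible shape, these determine p as stated.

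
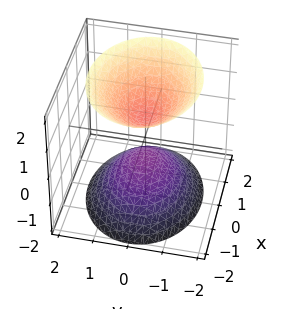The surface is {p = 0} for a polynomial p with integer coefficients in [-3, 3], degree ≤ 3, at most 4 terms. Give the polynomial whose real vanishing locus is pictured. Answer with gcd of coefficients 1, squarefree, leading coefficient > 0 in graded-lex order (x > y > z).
1. The picture has 2 separate pieces.
2. Degree: two sheets facing apart; a quadric, so deg p = 2.
3. Symmetries: mirror symmetry x ↦ −x ⇒ only even powers of x; mirror symmetry z ↦ −z ⇒ only even powers of z; it's symmetric under y → −y, forcing even powers of y.
4. Reading off the gridlines: the surface avoids every integer x-axis point in the box; the surface avoids every integer y-axis point in the box.
5. The integer polynomial consistent with all of this is the stated p.

2*x^2 + 3*y^2 - 2*z^2 + 1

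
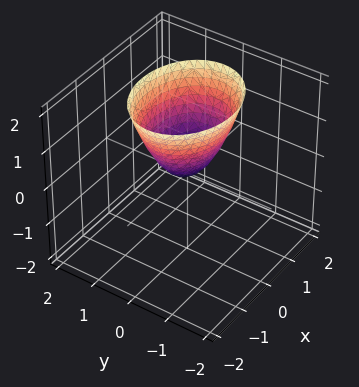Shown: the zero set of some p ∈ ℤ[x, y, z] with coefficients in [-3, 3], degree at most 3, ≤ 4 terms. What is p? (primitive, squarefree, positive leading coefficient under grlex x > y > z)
2*x^2 + 3*y^2 - 2*z

1. deg p = 2.
2. Symmetries: the y ↦ −y reflection is a symmetry, so y appears only in even powers; the x ↦ −x reflection is a symmetry, so x appears only in even powers.
3. Reading off the gridlines: it meets the y-axis at y = 0 (among the integer gridlines); one z-axis crossing is at z = 0; it meets the x-axis at x = 0 (among the integer gridlines).
4. Putting this together gives p.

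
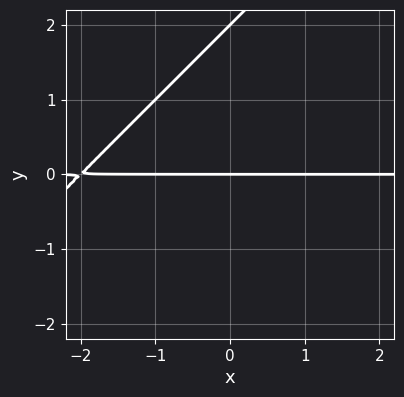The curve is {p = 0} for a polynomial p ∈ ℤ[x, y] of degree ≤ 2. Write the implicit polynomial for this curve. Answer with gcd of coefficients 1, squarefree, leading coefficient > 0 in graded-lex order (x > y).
x*y - y^2 + 2*y

(a) deg p = 2. A generic line meets the curve in up to 2 points.
(b) From the visible intercepts: the visible x-axis segment lies entirely on the curve; among the integer gridlines, it crosses the y-axis at y ∈ {0, 2}.
(c) Fitting integer coefficients to these (and the overall shape) gives p.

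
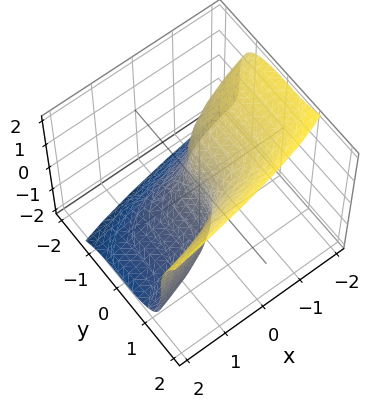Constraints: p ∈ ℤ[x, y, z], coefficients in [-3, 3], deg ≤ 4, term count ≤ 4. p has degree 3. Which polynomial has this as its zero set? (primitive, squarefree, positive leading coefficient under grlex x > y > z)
2*y^3 - z^3 - 3*x

deg p = 3.
Reading off the gridlines: it crosses the x-axis at the gridline x = 0; it crosses the z-axis at the gridline z = 0; one y-axis crossing is at y = 0.
Matching integer coefficients to the picture gives p.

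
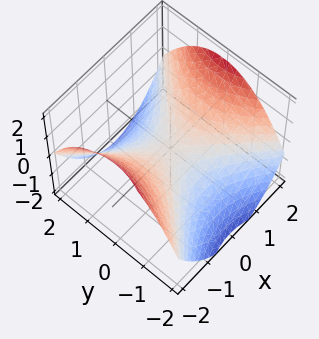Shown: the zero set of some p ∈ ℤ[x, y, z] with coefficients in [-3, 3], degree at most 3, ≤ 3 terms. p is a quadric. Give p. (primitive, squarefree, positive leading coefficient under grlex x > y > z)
The degree is 2 — a hyperbolic paraboloid; a quadric.
Symmetries: it's symmetric under x → −x, forcing even powers of x; mirror symmetry y ↦ −y ⇒ only even powers of y.
From the axis intercepts and sections: it meets the x-axis at x = 0 (among the integer gridlines); one y-axis crossing is at y = 0; it crosses the z-axis at the gridline z = 0.
Fitting integer coefficients to these (and the overall shape) gives p.

x^2 - y^2 - 2*z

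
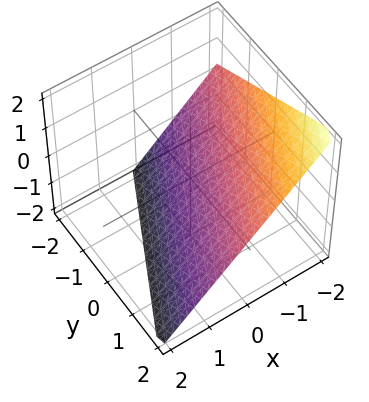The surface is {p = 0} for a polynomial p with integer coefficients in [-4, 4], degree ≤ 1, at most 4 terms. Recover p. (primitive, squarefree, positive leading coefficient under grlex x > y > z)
2*x - y + 2*z + 2

1. deg p = 1. The surface is flat (a plane).
2. Against the integer gridlines: it crosses the z-axis at the gridline z = -1; it meets the x-axis at x = -1 (among the integer gridlines); it meets the y-axis at y = 2 (among the integer gridlines).
3. The integer polynomial consistent with all of this is the stated p.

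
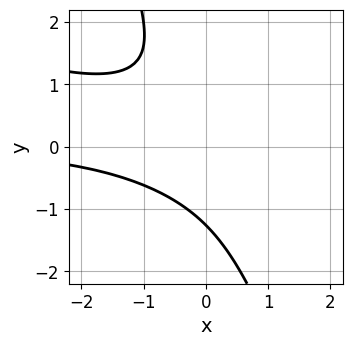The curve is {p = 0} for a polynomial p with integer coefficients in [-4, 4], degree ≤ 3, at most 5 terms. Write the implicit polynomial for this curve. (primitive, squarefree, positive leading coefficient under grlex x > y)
x^2*y + 3*x*y^2 + y^3 + 2

First, deg p = 3. A generic line meets the curve in up to 3 points.
Then, checking where it meets the axes: the curve avoids every integer x-axis point in the box.
Finally, putting this together gives p.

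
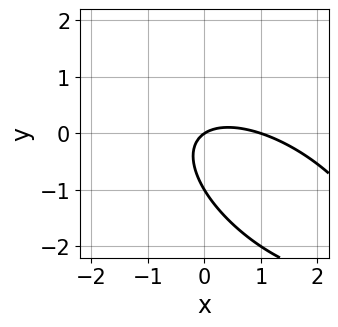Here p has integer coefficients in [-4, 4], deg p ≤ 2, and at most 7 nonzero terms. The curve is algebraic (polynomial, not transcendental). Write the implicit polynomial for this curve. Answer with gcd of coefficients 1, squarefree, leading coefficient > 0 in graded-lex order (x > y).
2*x^2 + 3*x*y + 3*y^2 - 2*x + 3*y

1. The degree is 2 — no degree-1 curve has this shape.
2. Observable constraints: the x-axis gridline crossings are at x ∈ {0, 1}; the y-axis gridline crossings are at y ∈ {-1, 0}.
3. These observations pin down the coefficients.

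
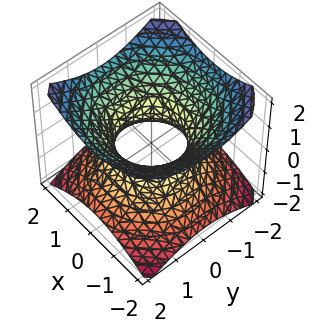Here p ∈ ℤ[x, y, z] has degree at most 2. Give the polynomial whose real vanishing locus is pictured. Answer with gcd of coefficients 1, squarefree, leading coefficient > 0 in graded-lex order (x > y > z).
First, deg p = 2. An hourglass — one-sheet hyperboloid; a quadric.
Next, symmetry: every cross-section ⟂ z is a circle, so x, y appear only via x² + y²; the z ↦ −z reflection is a symmetry, so z appears only in even powers.
Next, reading off the gridlines: the x-axis gridline crossings are at x ∈ {-1, 1}; it misses every integer gridline on the z-axis; among the integer gridlines, it crosses the y-axis at y ∈ {-1, 1}; a circular section at z = -1 has radius between 1 and 2.
Finally, these observations pin down the coefficients.

2*x^2 + 2*y^2 - 3*z^2 - 2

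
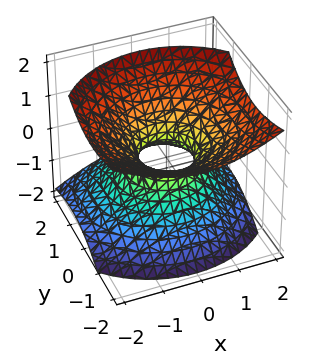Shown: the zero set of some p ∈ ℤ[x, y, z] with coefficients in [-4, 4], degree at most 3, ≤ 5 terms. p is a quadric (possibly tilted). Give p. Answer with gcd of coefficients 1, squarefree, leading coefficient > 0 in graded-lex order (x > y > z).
1. deg p = 2. The shape is more complex than any degree-1 surface.
2. Checking where it meets the axes: it misses every integer gridline on the z-axis.
3. The integer polynomial consistent with all of this is the stated p.

2*x^2 + 2*y^2 + 2*y*z - 3*z^2 - 1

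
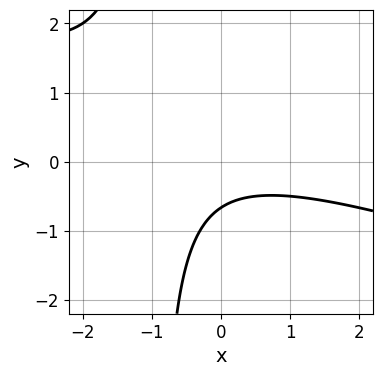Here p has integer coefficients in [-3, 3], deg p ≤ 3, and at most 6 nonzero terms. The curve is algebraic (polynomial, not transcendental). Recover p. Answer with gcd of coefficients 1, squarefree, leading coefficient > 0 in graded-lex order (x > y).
x^2 + 3*x*y + 3*y + 2

First, degree: the shape is more complex than any degree-1 curve, so deg p = 2.
Then, observable constraints: the curve avoids every integer x-axis point in the box.
Finally, assembling these constraints gives the stated polynomial.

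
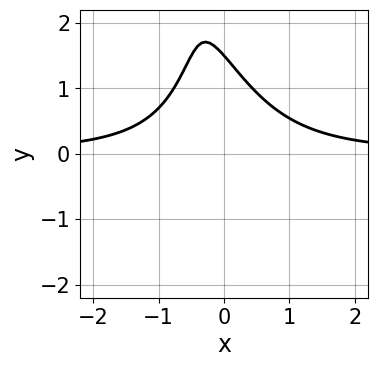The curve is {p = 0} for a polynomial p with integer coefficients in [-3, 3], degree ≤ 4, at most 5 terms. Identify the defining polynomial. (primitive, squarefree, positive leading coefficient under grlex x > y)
3*x^2*y + x*y^2 + 2*y - 3

First, the degree is 3 — no degree-2 curve has this shape.
Next, reading off the gridlines: the curve avoids every integer x-axis point in the box.
Finally, assembling these constraints gives the stated polynomial.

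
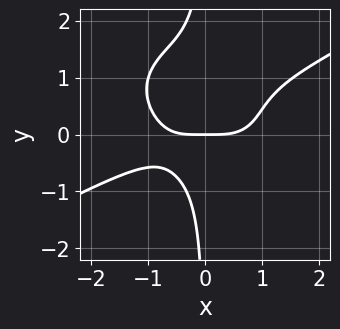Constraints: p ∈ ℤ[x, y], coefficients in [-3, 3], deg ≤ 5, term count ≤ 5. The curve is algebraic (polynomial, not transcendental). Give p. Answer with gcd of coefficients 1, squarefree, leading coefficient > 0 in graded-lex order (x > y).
x^4 - x^3*y - 3*x*y^3 + 3*x*y^2 - 2*y

1. Degree: the shape is more complex than any degree-3 curve, so deg p = 4.
2. From the visible intercepts: it meets the x-axis at x = 0 (among the integer gridlines); one y-axis crossing is at y = 0.
3. Matching integer coefficients to the picture gives p.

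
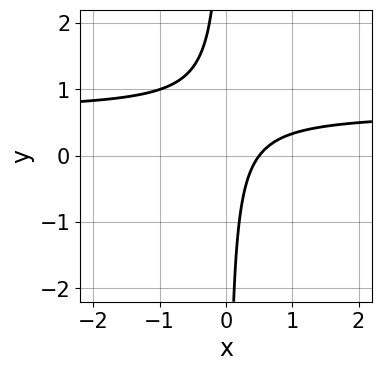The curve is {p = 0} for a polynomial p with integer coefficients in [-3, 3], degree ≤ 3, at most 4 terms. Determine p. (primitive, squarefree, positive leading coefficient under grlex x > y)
1. Degree: no degree-1 curve has this shape, so deg p = 2.
2. Observable constraints: it misses every integer gridline on the y-axis.
3. These observations pin down the coefficients.

3*x*y - 2*x + 1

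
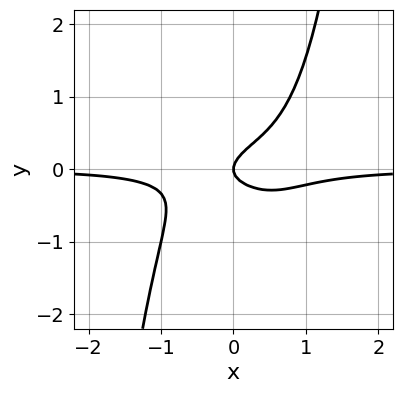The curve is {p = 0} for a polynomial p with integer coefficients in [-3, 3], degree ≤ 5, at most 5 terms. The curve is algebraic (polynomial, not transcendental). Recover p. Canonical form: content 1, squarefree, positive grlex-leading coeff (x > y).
3*x^3*y + x*y - 3*y^2 + x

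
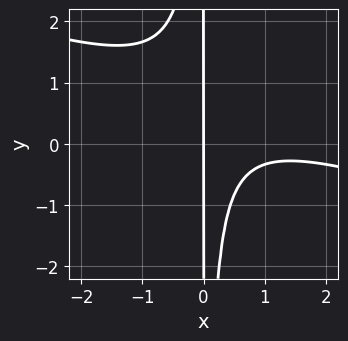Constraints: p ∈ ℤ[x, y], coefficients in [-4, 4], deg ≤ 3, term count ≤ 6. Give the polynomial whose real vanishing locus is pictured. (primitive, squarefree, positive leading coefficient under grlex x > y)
First, the degree is 3 — the shape is more complex than any degree-2 curve.
Then, checking where it meets the axes: every point of the y-axis in the box is on the curve; it crosses the x-axis at the gridline x = 0.
Finally, assembling these constraints gives the stated polynomial.

x^3 + 3*x^2*y - 2*x^2 + 2*x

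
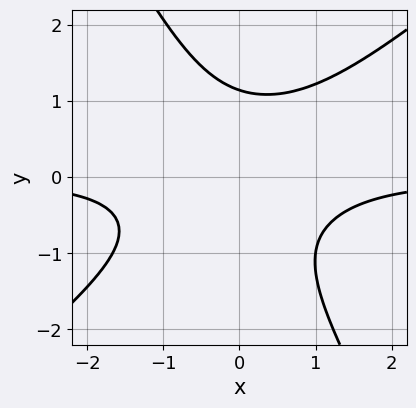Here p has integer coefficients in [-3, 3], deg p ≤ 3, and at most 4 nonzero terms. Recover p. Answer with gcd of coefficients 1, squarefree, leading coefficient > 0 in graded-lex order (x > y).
3*x^2*y - 2*x*y^2 - 2*y^3 + 3

(a) The degree is 3 — the shape is more complex than any degree-2 curve.
(b) Reading off the gridlines: no x-intercept at any integer in the box.
(c) Solving for integer coefficients yields p as stated.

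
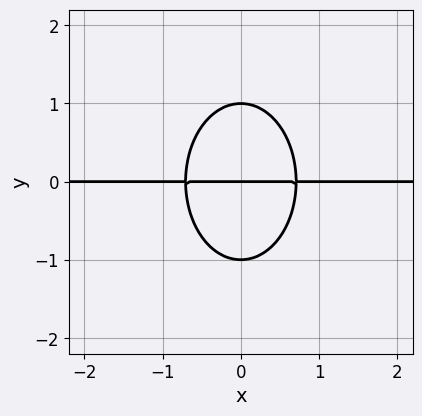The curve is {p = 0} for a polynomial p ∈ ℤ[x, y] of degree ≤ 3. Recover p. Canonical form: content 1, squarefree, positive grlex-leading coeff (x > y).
(a) Degree: a generic line meets the curve in up to 3 points, so deg p = 3.
(b) Symmetries: mirror symmetry x ↦ −x ⇒ only even powers of x.
(c) Against the integer gridlines: among the integer gridlines, it crosses the y-axis at y ∈ {-1, 0, 1}; the visible x-axis segment lies entirely on the curve.
(d) Solving for integer coefficients yields p as stated.

2*x^2*y + y^3 - y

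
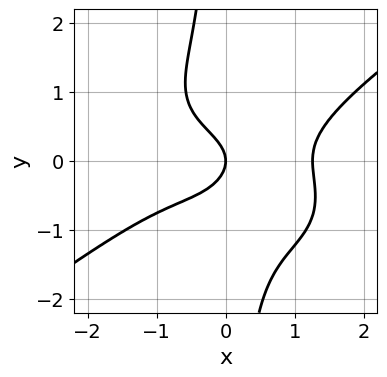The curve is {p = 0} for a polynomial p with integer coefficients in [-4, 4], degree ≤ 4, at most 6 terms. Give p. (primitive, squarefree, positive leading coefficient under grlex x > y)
x^4 - 3*x*y^3 - 3*y^2 - 2*x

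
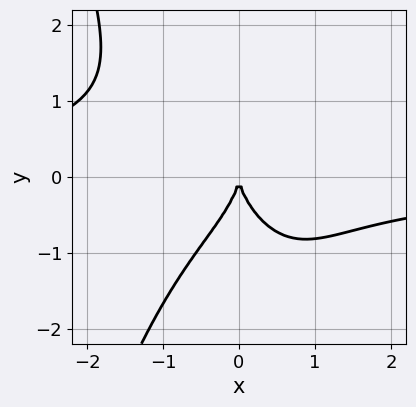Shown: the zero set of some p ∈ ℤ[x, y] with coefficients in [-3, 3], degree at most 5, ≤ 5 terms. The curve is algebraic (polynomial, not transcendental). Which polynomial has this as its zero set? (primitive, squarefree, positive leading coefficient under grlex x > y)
2*x^3*y + x^2*y + y^3 + 3*x^2

1. deg p = 4. No degree-3 curve has this shape.
2. Reading off the gridlines: one x-axis crossing is at x = 0; it meets the y-axis at y = 0 (among the integer gridlines).
3. These observations pin down the coefficients.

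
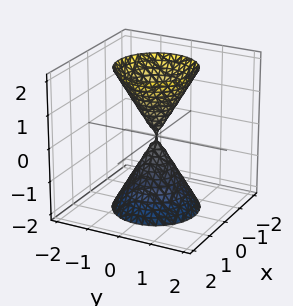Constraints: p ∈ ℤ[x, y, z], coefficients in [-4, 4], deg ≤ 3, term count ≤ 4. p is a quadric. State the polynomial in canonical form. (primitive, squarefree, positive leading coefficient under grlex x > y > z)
3*x^2 + 3*y^2 - z^2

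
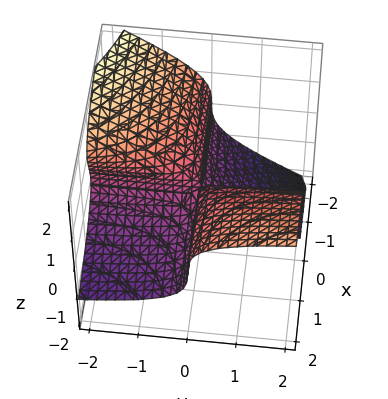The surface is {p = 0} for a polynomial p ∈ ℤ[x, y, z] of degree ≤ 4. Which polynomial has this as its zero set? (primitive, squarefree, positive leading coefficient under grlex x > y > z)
2*y*z^2 + 3*z^3 - 3*x*y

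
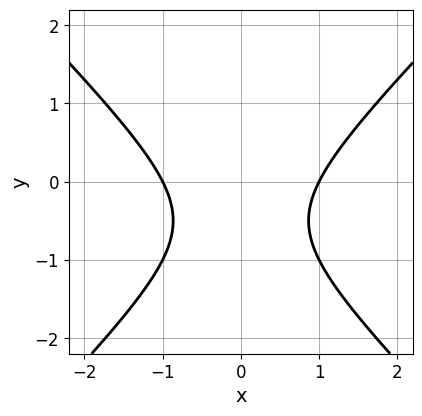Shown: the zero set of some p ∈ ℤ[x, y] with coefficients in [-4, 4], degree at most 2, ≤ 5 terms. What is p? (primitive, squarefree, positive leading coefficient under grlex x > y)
1. The degree is 2 — no degree-1 curve has this shape.
2. Symmetries: the x ↦ −x reflection is a symmetry, so x appears only in even powers.
3. Observable constraints: the x-axis gridline crossings are at x ∈ {-1, 1}; the curve avoids every integer y-axis point in the box.
4. Assembling these constraints gives the stated polynomial.

x^2 - y^2 - y - 1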